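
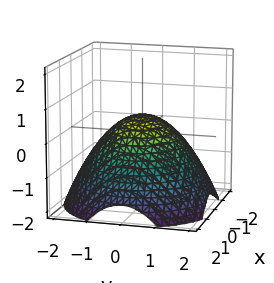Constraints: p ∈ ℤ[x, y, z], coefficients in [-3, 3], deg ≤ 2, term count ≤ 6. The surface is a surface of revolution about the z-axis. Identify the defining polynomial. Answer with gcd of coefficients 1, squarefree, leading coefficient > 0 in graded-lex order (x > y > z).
x^2 + y^2 + 2*z - 1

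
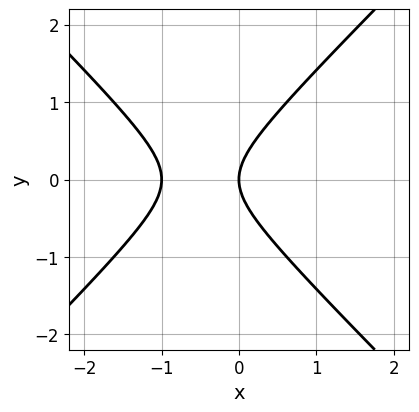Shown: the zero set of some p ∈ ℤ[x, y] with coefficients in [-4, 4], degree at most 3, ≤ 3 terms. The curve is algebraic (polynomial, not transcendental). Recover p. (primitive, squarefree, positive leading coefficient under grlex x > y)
(a) deg p = 2.
(b) Symmetries: it's symmetric under y → −y, forcing even powers of y.
(c) Against the integer gridlines: among the integer gridlines, it crosses the x-axis at x ∈ {-1, 0}; it meets the y-axis at y = 0 (among the integer gridlines).
(d) Fitting integer coefficients to these (and the overall shape) gives p.

x^2 - y^2 + x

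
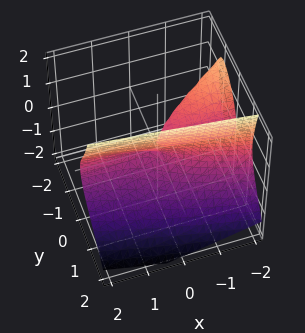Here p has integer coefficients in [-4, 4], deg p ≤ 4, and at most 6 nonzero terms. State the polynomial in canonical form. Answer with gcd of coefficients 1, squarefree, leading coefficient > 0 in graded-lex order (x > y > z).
First, there are 2 components. They look like related sheets of one shape, so recover p as a whole.
Next, deg p = 3. A generic line meets the surface in up to 3 points.
Then, from the visible intercepts: one y-axis crossing is at y = 0; the visible x-axis segment lies entirely on the surface; it meets the z-axis at z = 0 (among the integer gridlines).
Finally, assembling these constraints gives the stated polynomial.

3*y^3 + 2*y^2*z + 2*x*y - 2*z^2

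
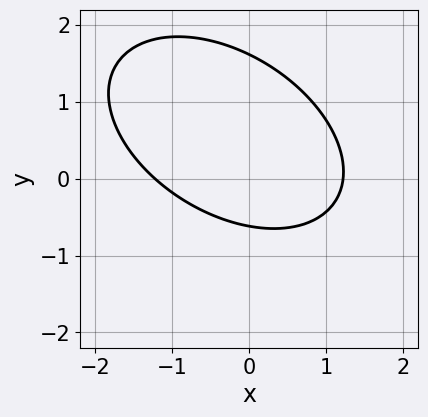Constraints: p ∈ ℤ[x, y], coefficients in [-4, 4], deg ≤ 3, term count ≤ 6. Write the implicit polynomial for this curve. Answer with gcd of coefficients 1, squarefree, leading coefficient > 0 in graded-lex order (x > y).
2*x^2 + 2*x*y + 3*y^2 - 3*y - 3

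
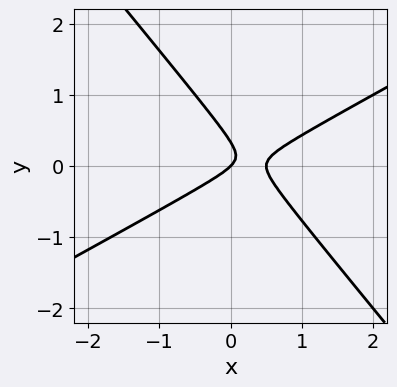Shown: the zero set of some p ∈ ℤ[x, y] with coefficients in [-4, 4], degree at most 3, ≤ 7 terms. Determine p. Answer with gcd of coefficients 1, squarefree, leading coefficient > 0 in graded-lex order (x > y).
1. Degree: no degree-1 curve has this shape, so deg p = 2.
2. From the visible intercepts: it crosses the y-axis at the gridline y = 0; one x-axis crossing is at x = 0.
3. Putting this together gives p.

2*x^2 - 2*x*y - 3*y^2 - x + y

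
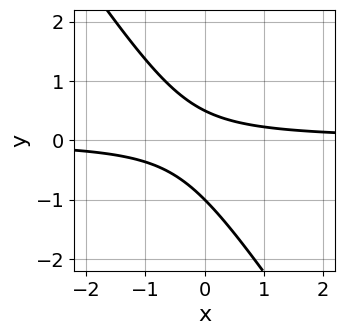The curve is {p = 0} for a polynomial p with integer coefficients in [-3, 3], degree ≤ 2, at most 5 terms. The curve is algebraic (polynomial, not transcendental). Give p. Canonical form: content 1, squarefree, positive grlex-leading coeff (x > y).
(a) The degree is 2 — no degree-1 curve has this shape.
(b) Checking where it meets the axes: one y-axis crossing is at y = -1; the curve avoids every integer x-axis point in the box.
(c) Together with the visible shape, these determine p as stated.

3*x*y + 2*y^2 + y - 1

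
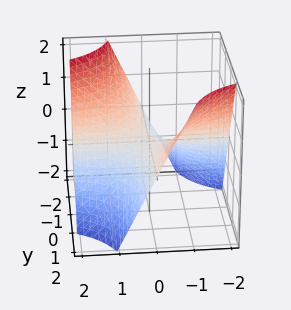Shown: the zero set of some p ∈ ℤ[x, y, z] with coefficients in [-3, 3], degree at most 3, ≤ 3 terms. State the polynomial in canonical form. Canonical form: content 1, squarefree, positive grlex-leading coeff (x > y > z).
Degree: the shape is more complex than any degree-1 surface, so deg p = 2.
Reading off the gridlines: the visible y-axis segment lies entirely on the surface; the visible x-axis segment lies entirely on the surface.
Fitting integer coefficients to these (and the overall shape) gives p.

x*y + z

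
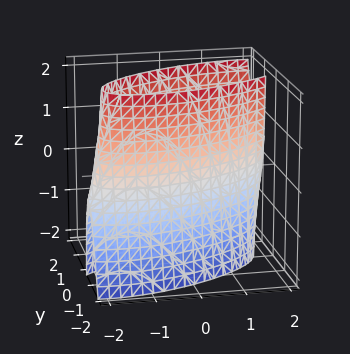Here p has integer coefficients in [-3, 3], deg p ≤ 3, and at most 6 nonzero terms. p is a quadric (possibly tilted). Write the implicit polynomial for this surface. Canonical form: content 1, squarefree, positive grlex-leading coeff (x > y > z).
1. The degree is 2 — the shape is more complex than any degree-1 surface.
2. From the axis intercepts and sections: the y-axis gridline crossings are at y ∈ {-1, 1}; it misses every integer gridline on the z-axis.
3. Assembling these constraints gives the stated polynomial.

x^2 - 2*x*y + 3*y^2 - y*z - 3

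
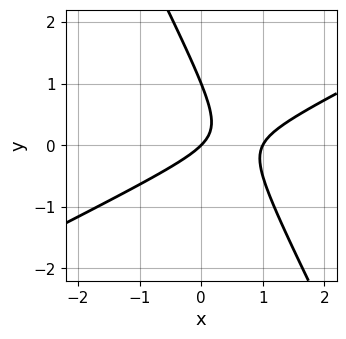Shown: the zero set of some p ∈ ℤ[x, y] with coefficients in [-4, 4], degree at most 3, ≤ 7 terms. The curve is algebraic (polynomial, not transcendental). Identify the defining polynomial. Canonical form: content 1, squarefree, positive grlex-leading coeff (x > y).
2*x^2 - 3*x*y - 2*y^2 - 2*x + 2*y

(a) The degree is 2 — a generic line meets the curve in up to 2 points.
(b) From the visible intercepts: the y-axis gridline crossings are at y ∈ {0, 1}; among the integer gridlines, it crosses the x-axis at x ∈ {0, 1}.
(c) Solving for integer coefficients yields p as stated.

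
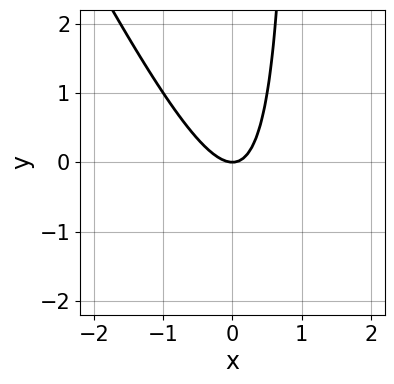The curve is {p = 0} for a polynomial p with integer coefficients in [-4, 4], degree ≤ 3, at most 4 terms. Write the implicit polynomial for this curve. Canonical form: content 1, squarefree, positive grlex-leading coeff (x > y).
2*x^2 + x*y - y

First, the degree is 2 — the shape is more complex than any degree-1 curve.
Then, observable constraints: one y-axis crossing is at y = 0; it crosses the x-axis at the gridline x = 0.
Finally, solving for integer coefficients yields p as stated.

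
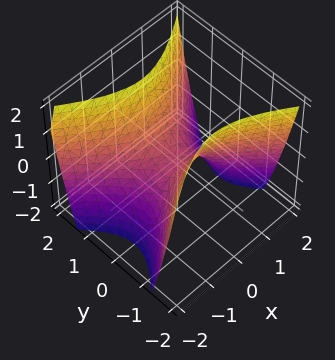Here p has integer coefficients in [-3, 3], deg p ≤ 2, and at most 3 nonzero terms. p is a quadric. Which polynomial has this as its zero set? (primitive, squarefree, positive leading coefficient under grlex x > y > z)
The degree is 2 — a saddle surface; a quadric.
Symmetries: it's symmetric under x → −x, forcing even powers of x; the y ↦ −y reflection is a symmetry, so y appears only in even powers.
Checking where it meets the axes: it meets the x-axis at x = 0 (among the integer gridlines); it meets the z-axis at z = 0 (among the integer gridlines); one y-axis crossing is at y = 0.
Solving for integer coefficients yields p as stated.

2*x^2 - 3*y^2 + 2*z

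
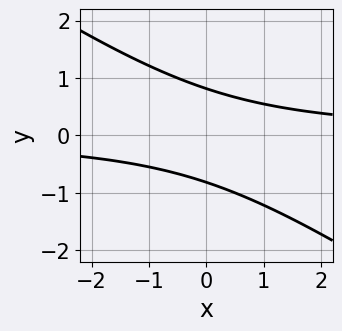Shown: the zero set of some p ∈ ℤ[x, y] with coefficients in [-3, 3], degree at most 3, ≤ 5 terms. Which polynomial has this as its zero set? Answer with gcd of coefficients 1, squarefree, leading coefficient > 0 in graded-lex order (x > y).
2*x*y + 3*y^2 - 2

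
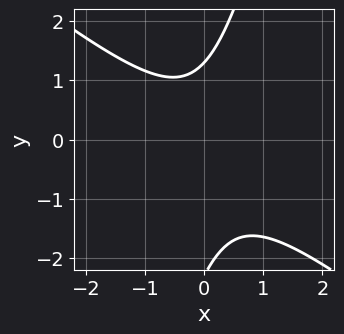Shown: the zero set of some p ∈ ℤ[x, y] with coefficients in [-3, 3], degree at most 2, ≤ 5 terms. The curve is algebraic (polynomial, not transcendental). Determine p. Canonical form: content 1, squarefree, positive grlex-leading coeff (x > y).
(a) deg p = 2.
(b) From the visible intercepts: it misses every integer gridline on the x-axis.
(c) Assembling these constraints gives the stated polynomial.

3*x^2 + 3*x*y - y^2 - y + 3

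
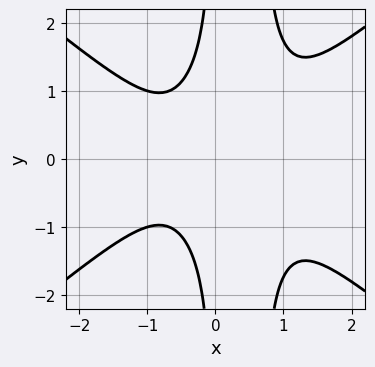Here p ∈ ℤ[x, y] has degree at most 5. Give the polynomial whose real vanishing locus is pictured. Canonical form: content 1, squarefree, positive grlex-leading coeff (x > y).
First, the degree is 4 — the shape is more complex than any degree-3 curve.
Then, symmetries: mirror symmetry y ↦ −y ⇒ only even powers of y.
Next, from the visible intercepts: it misses every integer gridline on the x-axis; no y-intercept at any integer in the box.
Finally, together with the visible shape, these determine p as stated.

2*x^4 - 3*x^2*y^2 - x^3 + 2*x*y^2 + 2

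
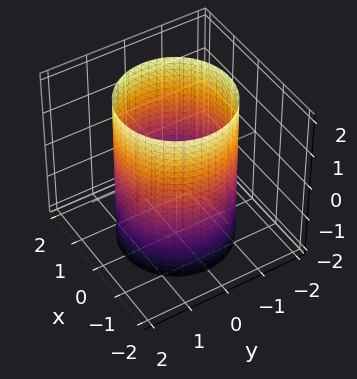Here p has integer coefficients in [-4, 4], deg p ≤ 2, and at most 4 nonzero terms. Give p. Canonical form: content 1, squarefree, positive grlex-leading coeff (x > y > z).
First, degree: constant cross-section along one axis; a quadric, so deg p = 2.
Then, symmetries: every cross-section ⟂ z is a circle, so x, y appear only via x² + y²; mirror symmetry z ↦ −z ⇒ only even powers of z.
Next, from the visible intercepts: the surface avoids every integer z-axis point in the box; a circular section at z = 1 has radius between 1 and 2.
Finally, putting this together gives p.

x^2 + y^2 - 2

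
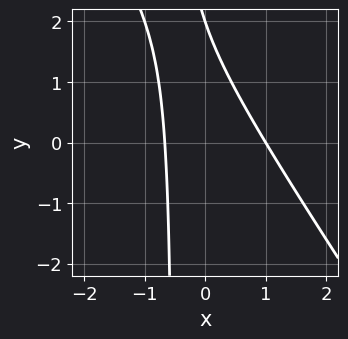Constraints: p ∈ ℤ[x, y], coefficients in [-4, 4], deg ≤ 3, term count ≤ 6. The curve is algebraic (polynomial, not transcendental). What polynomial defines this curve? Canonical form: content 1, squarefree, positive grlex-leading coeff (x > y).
Degree: a generic line meets the curve in up to 2 points, so deg p = 2.
Reading off the gridlines: one x-axis crossing is at x = 1; one y-axis crossing is at y = 2.
Fitting integer coefficients to these (and the overall shape) gives p.

3*x^2 + 2*x*y - x + y - 2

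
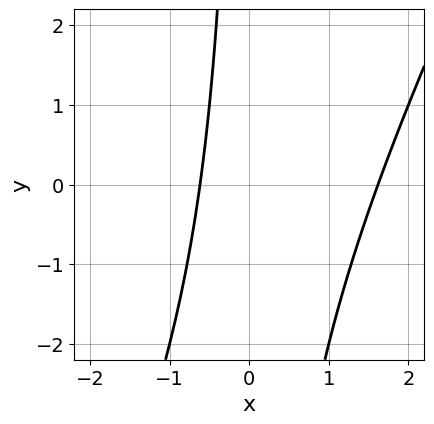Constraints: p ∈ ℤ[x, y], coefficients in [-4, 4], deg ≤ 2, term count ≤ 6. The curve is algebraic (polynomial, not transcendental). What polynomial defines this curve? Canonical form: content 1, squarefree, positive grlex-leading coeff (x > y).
The degree is 2 — a generic line meets the curve in up to 2 points.
From the visible intercepts: it misses every integer gridline on the y-axis.
Putting this together gives p.

2*x^2 - x*y - 2*x - 2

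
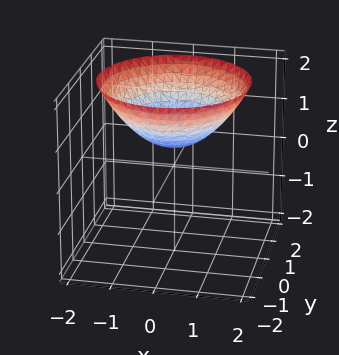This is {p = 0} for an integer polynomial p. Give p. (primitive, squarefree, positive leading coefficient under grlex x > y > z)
First, degree: the shape is more complex than any degree-1 surface, so deg p = 2.
Next, by symmetry, the surface is invariant under rotation about z: p = q(x² + y², z).
Then, from the axis intercepts and sections: a circular section at z = 1 has radius exactly 1; it misses every integer gridline on the x-axis; no y-intercept at any integer in the box.
Finally, together with the visible shape, these determine p as stated.

x^2 + y^2 - 2*z + 1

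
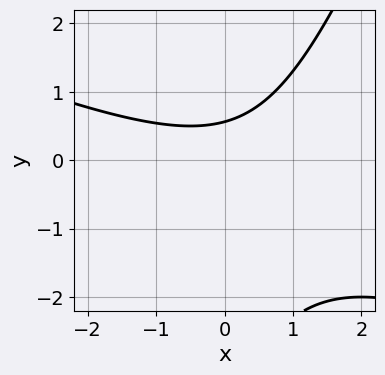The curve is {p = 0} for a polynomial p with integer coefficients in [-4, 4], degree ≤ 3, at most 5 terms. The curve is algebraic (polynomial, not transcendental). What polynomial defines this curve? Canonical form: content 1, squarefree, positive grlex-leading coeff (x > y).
1. Degree: no degree-1 curve has this shape, so deg p = 2.
2. From the axis intercepts and sections: no x-intercept at any integer in the box.
3. The integer polynomial consistent with all of this is the stated p.

x^2 + 2*x*y - y^2 - 3*y + 2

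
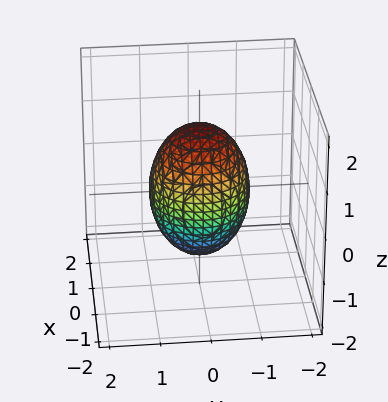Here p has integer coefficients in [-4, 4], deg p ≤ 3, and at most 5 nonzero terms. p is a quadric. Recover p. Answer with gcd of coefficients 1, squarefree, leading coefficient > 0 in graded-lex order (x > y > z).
1. Degree: bounded and convex; a quadric, so deg p = 2.
2. Symmetries: rotational symmetry about the z-axis ⇒ p depends on x, y only through x² + y²; mirror symmetry z ↦ −z ⇒ only even powers of z.
3. Checking where it meets the axes: the y-axis gridline crossings are at y ∈ {-1, 1}; a circular section at z = 0 has radius exactly 1.
4. Fitting integer coefficients to these (and the overall shape) gives p.

2*x^2 + 2*y^2 + z^2 - 2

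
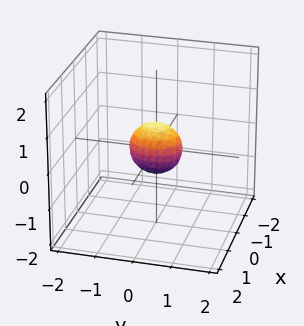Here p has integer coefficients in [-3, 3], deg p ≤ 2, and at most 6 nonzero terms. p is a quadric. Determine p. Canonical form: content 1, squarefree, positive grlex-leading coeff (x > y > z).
3*x^2 + 2*y^2 + 2*z^2 - 1

First, degree: bounded and convex; a quadric, so deg p = 2.
Then, symmetries: it's symmetric under z → −z, forcing even powers of z; it's symmetric under y → −y, forcing even powers of y; the x ↦ −x reflection is a symmetry, so x appears only in even powers.
Finally, solving for integer coefficients yields p as stated.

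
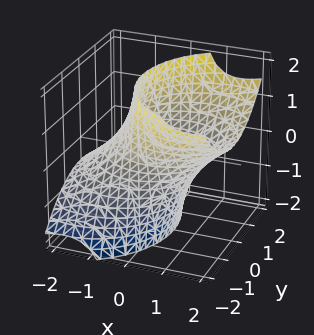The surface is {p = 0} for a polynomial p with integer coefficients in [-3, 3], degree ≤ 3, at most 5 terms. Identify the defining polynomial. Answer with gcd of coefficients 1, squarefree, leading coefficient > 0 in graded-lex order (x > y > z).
x^2 - 2*x*z + y^2 - 2

(a) deg p = 2.
(b) From the axis intercepts and sections: no z-intercept at any integer in the box.
(c) Matching integer coefficients to the picture gives p.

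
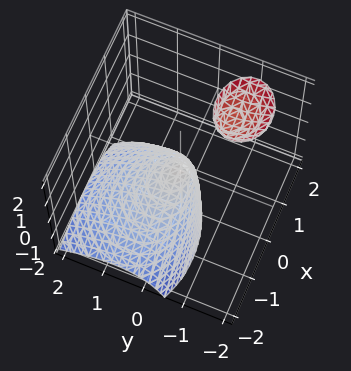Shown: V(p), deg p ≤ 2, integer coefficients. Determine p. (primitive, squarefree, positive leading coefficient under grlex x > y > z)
First, the picture has 2 separate pieces. Treating them together as one polynomial.
Next, degree: the shape is more complex than any degree-1 surface, so deg p = 2.
Next, observable constraints: one z-axis crossing is at z = 0; it meets the y-axis at y = 0 (among the integer gridlines); it meets the x-axis at x = 0 (among the integer gridlines).
Finally, fitting integer coefficients to these (and the overall shape) gives p.

2*x^2 - 2*x*z + 3*y^2 + 3*y*z + 2*z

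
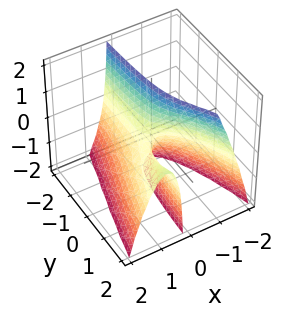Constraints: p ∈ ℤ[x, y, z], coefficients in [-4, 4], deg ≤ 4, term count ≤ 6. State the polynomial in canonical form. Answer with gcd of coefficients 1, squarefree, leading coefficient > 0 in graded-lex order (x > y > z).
3*x^3 - 3*x*y + 3*x*z + y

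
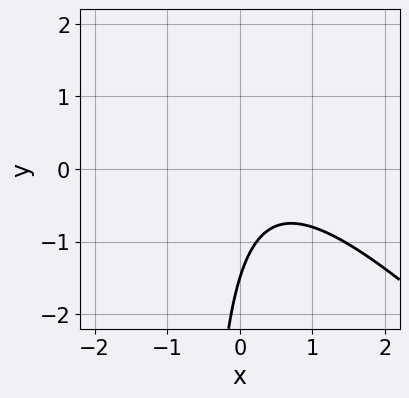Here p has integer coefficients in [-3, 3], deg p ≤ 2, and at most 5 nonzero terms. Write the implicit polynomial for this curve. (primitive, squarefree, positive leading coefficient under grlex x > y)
3*x^2 + 3*x*y - 2*x + 2*y + 3

(a) The degree is 2 — no degree-1 curve has this shape.
(b) Reading off the gridlines: the curve avoids every integer x-axis point in the box.
(c) Matching integer coefficients to the picture gives p.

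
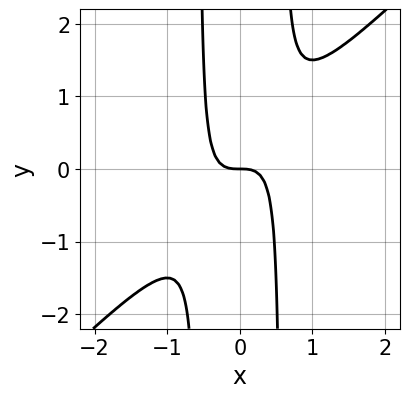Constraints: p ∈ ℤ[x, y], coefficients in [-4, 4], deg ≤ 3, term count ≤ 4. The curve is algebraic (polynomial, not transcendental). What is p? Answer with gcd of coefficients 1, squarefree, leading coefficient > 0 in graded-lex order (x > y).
First, the degree is 3 — a generic line meets the curve in up to 3 points.
Then, checking where it meets the axes: it meets the y-axis at y = 0 (among the integer gridlines); one x-axis crossing is at x = 0.
Finally, putting this together gives p.

3*x^3 - 3*x^2*y + y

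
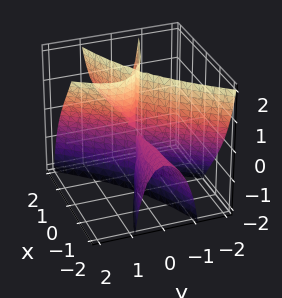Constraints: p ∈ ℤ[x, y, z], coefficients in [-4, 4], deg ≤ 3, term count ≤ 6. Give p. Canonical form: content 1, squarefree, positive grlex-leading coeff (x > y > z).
x^2*z - 3*x*y^2 + 2*y^3 - 2*y^2*z

1. deg p = 3.
2. Checking where it meets the axes: it meets the y-axis at y = 0 (among the integer gridlines); the visible x-axis segment lies entirely on the surface; the visible z-axis segment lies entirely on the surface.
3. The integer polynomial consistent with all of this is the stated p.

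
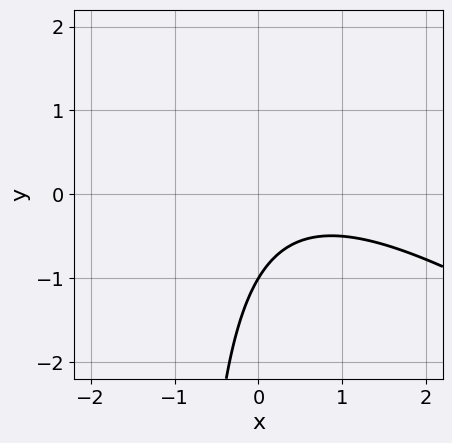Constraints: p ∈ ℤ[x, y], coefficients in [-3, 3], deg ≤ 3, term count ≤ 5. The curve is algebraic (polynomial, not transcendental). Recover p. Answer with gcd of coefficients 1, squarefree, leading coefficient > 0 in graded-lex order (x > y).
The degree is 2 — a generic line meets the curve in up to 2 points.
Against the integer gridlines: it misses every integer gridline on the x-axis; one y-axis crossing is at y = -1.
Putting this together gives p.

2*x^2 + 3*x*y - 2*x + 3*y + 3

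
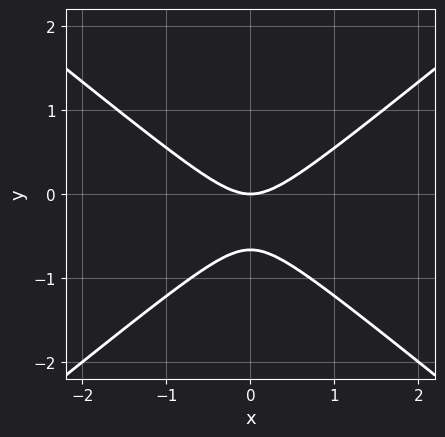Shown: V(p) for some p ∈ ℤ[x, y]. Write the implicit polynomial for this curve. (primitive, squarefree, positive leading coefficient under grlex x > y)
1. The degree is 2 — a generic line meets the curve in up to 2 points.
2. Symmetries: it's symmetric under x → −x, forcing even powers of x.
3. Reading off the gridlines: it meets the x-axis at x = 0 (among the integer gridlines); it meets the y-axis at y = 0 (among the integer gridlines).
4. Together with the visible shape, these determine p as stated.

2*x^2 - 3*y^2 - 2*y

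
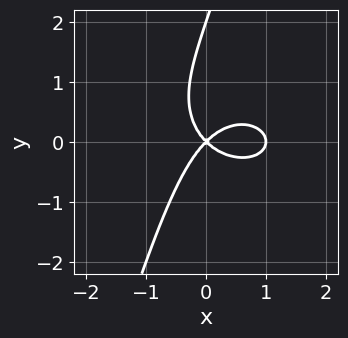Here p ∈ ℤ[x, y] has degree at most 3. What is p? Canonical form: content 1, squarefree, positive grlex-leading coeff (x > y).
The degree is 3 — a generic line meets the curve in up to 3 points.
Reading off the gridlines: among the integer gridlines, it crosses the y-axis at y ∈ {0, 2}; among the integer gridlines, it crosses the x-axis at x ∈ {0, 1}.
Putting this together gives p.

2*x^3 + 3*x*y^2 - y^3 - 2*x^2 + 2*y^2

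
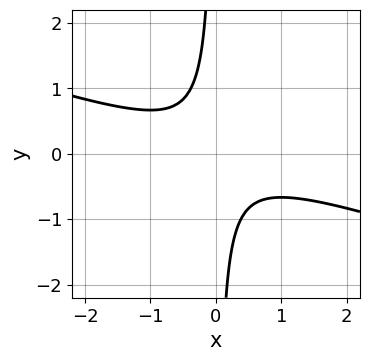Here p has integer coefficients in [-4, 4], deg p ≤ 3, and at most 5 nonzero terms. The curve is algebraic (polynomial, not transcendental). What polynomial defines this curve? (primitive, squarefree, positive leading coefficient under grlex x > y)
First, degree: no degree-1 curve has this shape, so deg p = 2.
Then, against the integer gridlines: the curve avoids every integer x-axis point in the box; the curve avoids every integer y-axis point in the box.
Finally, together with the visible shape, these determine p as stated.

x^2 + 3*x*y + 1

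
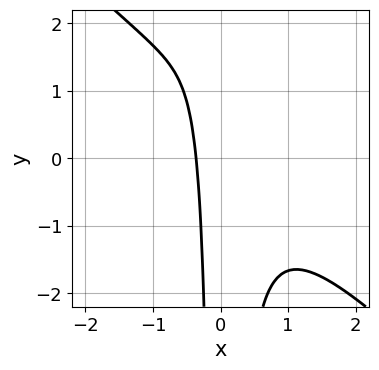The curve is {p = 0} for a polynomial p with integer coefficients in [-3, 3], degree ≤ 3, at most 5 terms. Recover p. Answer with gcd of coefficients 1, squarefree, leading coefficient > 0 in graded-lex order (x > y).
1. Degree: a generic line meets the curve in up to 3 points, so deg p = 3.
2. Observable constraints: no y-intercept at any integer in the box.
3. Fitting integer coefficients to these (and the overall shape) gives p.

3*x^3 + 3*x^2*y - x^2 + 2*x + 1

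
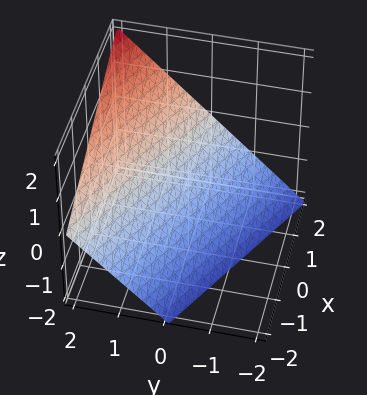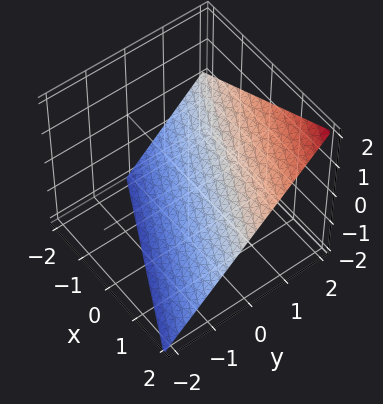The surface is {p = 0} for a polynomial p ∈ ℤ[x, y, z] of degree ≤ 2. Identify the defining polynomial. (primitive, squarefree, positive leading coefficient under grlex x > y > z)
x + 2*y - 2*z - 2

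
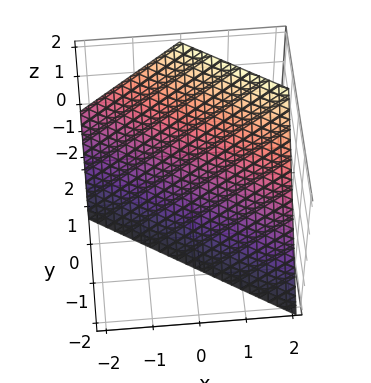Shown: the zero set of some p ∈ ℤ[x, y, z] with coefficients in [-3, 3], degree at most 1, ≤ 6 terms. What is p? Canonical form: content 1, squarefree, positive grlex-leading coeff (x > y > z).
2*x + 3*y - 2*z - 2

(a) The degree is 1 — every cross-section is a straight line — this is a plane.
(b) Checking where it meets the axes: it meets the x-axis at x = 1 (among the integer gridlines); it crosses the z-axis at the gridline z = -1.
(c) Putting this together gives p.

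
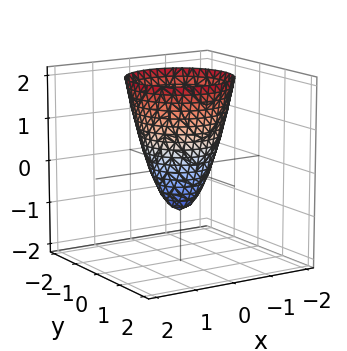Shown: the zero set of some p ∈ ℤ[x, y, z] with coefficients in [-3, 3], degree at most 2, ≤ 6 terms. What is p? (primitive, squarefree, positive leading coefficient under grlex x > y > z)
2*x^2 + 2*y^2 - z - 1

deg p = 2. No degree-1 surface has this shape.
Symmetry: the surface is invariant under rotation about z: p = q(x² + y², z).
From the axis intercepts and sections: a circular section at z = 2 has radius between 1 and 2; one z-axis crossing is at z = -1.
Solving for integer coefficients yields p as stated.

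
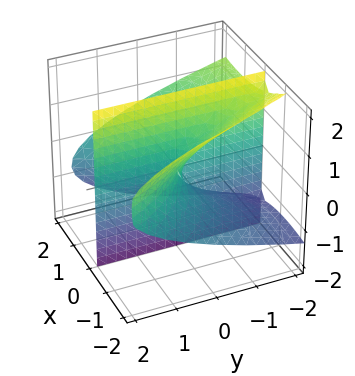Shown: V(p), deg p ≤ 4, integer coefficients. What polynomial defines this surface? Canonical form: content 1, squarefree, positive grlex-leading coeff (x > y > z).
deg p = 3. No degree-2 surface has this shape.
Against the integer gridlines: the visible z-axis segment lies entirely on the surface; every point of the y-axis in the box is on the surface; it meets the x-axis at x = 0 (among the integer gridlines).
Solving for integer coefficients yields p as stated.

x^3 - 2*x^2*z - 3*x*z^2 - 3*x*y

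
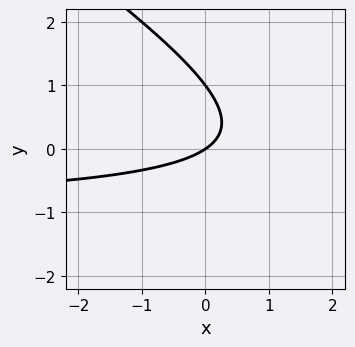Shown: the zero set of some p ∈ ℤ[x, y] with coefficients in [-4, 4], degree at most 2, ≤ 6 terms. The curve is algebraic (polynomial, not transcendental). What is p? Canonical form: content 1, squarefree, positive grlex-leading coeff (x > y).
1. The degree is 2 — the shape is more complex than any degree-1 curve.
2. From the visible intercepts: one x-axis crossing is at x = 0; the y-axis gridline crossings are at y ∈ {0, 1}.
3. These observations pin down the coefficients.

2*x*y + 3*y^2 + 2*x - 3*y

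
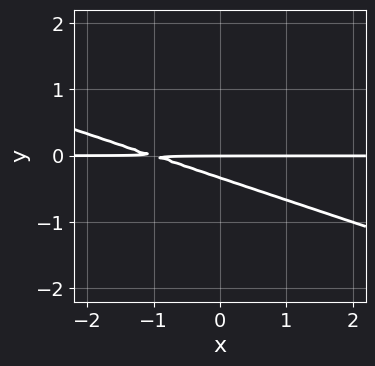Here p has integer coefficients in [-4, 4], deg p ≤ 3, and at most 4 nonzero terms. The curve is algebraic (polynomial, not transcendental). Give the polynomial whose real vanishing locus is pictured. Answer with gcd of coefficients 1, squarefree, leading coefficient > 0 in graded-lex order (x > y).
1. deg p = 2.
2. From the visible intercepts: it meets the y-axis at y = 0 (among the integer gridlines); every point of the x-axis in the box is on the curve.
3. These observations pin down the coefficients.

x*y + 3*y^2 + y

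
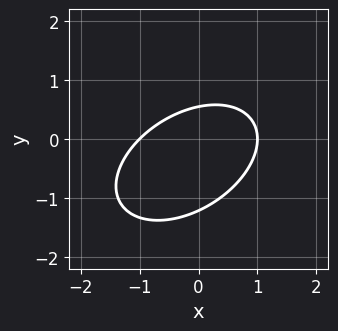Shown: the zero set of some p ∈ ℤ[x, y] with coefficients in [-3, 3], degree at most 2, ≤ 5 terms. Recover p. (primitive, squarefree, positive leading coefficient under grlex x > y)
2*x^2 - 2*x*y + 3*y^2 + 2*y - 2

(a) deg p = 2. No degree-1 curve has this shape.
(b) Against the integer gridlines: the x-axis gridline crossings are at x ∈ {-1, 1}.
(c) Solving for integer coefficients yields p as stated.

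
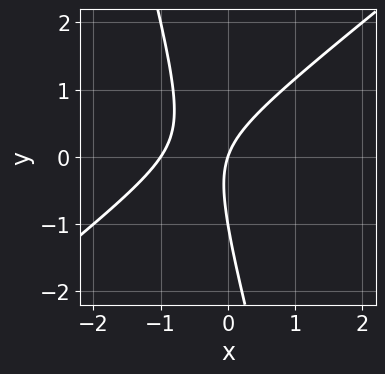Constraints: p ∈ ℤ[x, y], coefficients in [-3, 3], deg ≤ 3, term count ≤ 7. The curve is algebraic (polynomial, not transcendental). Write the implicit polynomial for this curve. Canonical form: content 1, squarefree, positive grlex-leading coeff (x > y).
3*x^2 - 3*x*y - y^2 + 3*x - y

First, the degree is 2 — a generic line meets the curve in up to 2 points.
Then, from the axis intercepts and sections: among the integer gridlines, it crosses the y-axis at y ∈ {-1, 0}; the x-axis gridline crossings are at x ∈ {-1, 0}.
Finally, fitting integer coefficients to these (and the overall shape) gives p.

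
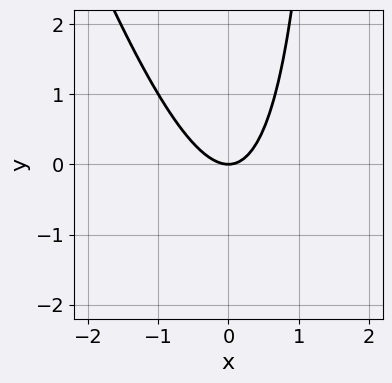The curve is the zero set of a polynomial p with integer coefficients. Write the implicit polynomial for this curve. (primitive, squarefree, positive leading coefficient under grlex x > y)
The degree is 2 — a generic line meets the curve in up to 2 points.
Reading off the gridlines: one x-axis crossing is at x = 0; it crosses the y-axis at the gridline y = 0.
The integer polynomial consistent with all of this is the stated p.

3*x^2 + x*y - 2*y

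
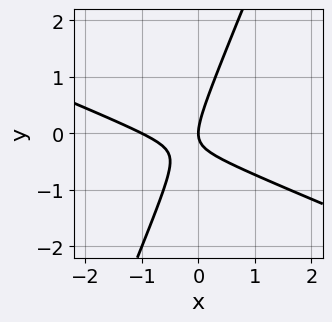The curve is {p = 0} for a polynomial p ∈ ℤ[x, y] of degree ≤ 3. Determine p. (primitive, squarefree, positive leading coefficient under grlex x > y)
deg p = 2. The shape is more complex than any degree-1 curve.
From the visible intercepts: among the integer gridlines, it crosses the x-axis at x ∈ {-1, 0}; it meets the y-axis at y = 0 (among the integer gridlines).
The integer polynomial consistent with all of this is the stated p.

x^2 + 2*x*y - y^2 + x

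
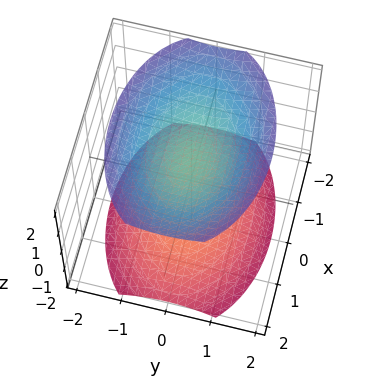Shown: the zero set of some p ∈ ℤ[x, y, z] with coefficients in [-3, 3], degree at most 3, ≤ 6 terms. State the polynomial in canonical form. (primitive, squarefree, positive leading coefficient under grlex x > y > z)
1. The picture has 2 separate pieces. Treating them together as one polynomial.
2. Degree: two separate bowl-shaped sheets opening away from each other; a quadric, so deg p = 2.
3. Symmetries: it's symmetric under z → −z, forcing even powers of z; it's symmetric under y → −y, forcing even powers of y; it's symmetric under x → −x, forcing even powers of x.
4. Reading off the gridlines: it misses every integer gridline on the x-axis; no y-intercept at any integer in the box.
5. Putting this together gives p.

x^2 + 2*y^2 - 2*z^2 + 3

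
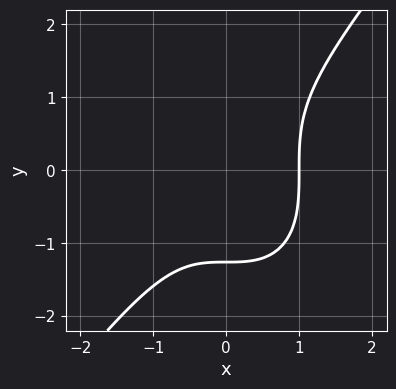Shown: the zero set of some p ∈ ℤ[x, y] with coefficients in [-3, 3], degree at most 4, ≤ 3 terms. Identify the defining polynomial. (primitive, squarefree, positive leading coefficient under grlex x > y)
2*x^3 - y^3 - 2

deg p = 3.
Reading off the gridlines: it crosses the x-axis at the gridline x = 1.
Matching integer coefficients to the picture gives p.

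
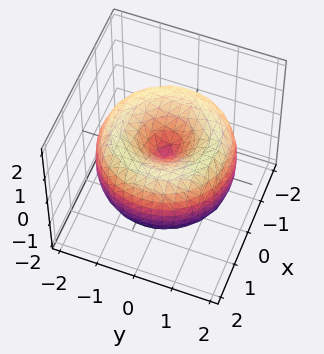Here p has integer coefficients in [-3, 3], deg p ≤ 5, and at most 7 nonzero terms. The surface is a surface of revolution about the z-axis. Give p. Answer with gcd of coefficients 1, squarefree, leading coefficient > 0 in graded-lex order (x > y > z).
x^4 + 2*x^2*y^2 + y^4 - 3*x^2 - 3*y^2 + 2*z^2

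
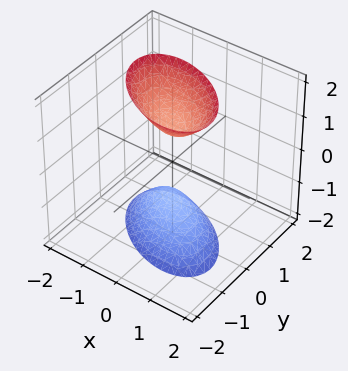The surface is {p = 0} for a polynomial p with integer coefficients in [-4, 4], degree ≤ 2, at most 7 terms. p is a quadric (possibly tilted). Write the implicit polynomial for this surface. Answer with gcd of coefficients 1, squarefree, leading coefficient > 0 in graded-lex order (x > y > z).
2*x^2 + 2*x*y + 3*y^2 - z^2 + 1

(a) The picture has 2 separate pieces.
(b) deg p = 2.
(c) From the axis intercepts and sections: the surface avoids every integer x-axis point in the box; the surface avoids every integer y-axis point in the box; among the integer gridlines, it crosses the z-axis at z ∈ {-1, 1}.
(d) The integer polynomial consistent with all of this is the stated p.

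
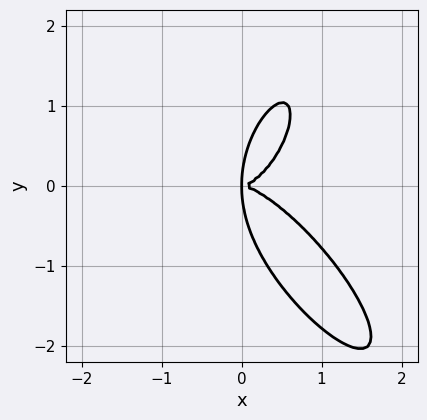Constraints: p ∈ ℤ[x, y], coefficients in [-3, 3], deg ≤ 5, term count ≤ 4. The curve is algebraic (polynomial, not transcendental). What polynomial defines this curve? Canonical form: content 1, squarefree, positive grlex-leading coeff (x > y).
1. Degree: the shape is more complex than any degree-3 curve, so deg p = 4.
2. The integer polynomial consistent with all of this is the stated p.

3*x^4 + 2*x^3*y + y^4 - 3*x*y^2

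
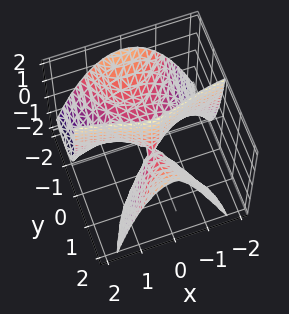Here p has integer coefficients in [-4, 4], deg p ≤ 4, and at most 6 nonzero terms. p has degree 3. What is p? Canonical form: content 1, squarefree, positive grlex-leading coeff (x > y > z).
The degree is 3 — the shape is more complex than any degree-2 surface.
Reading off the gridlines: it crosses the z-axis at the gridline z = 0; one x-axis crossing is at x = 0.
Putting this together gives p.

3*x^2*y - y^3 + x^2 + 3*y*z - z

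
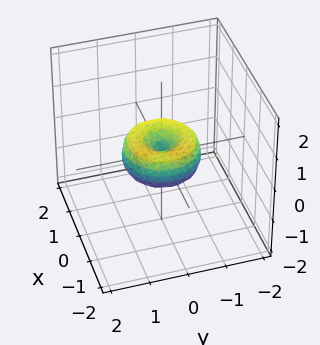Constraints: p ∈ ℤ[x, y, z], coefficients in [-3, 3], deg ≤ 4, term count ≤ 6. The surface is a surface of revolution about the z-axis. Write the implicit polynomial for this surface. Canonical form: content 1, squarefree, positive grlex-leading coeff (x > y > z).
x^4 + 2*x^2*y^2 + y^4 - x^2 - y^2 + z^2

First, deg p = 4. A generic line meets the surface in up to 4 points.
Then, by symmetry, the z-axis is an axis of rotation, so x and y enter only as x² + y².
Then, observable constraints: the x-axis gridline crossings are at x ∈ {-1, 0, 1}; a circular section at z = 0 has radius exactly 1.
Finally, these observations pin down the coefficients. Check: (0, -1, 0) on the y-axis lies on the surface, and p(0, -1, 0) = 0. ✓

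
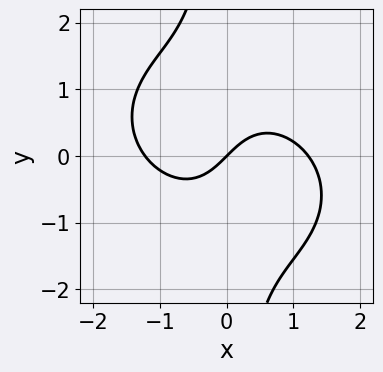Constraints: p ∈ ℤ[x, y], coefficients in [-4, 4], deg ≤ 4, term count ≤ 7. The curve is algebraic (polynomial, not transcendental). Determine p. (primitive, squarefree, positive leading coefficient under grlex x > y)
2*x^3 + x^2*y + 3*x*y^2 - 3*x + 3*y

1. Degree: no degree-2 curve has this shape, so deg p = 3.
2. Observable constraints: it crosses the x-axis at the gridline x = 0; one y-axis crossing is at y = 0.
3. The integer polynomial consistent with all of this is the stated p.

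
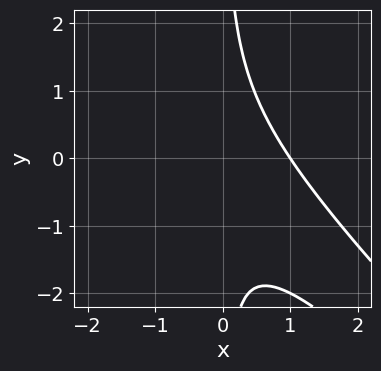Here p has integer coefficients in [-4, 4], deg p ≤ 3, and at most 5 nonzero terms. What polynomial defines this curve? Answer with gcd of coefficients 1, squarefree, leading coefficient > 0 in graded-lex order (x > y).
Degree: the shape is more complex than any degree-2 curve, so deg p = 3.
From the axis intercepts and sections: no y-intercept at any integer in the box; it crosses the x-axis at the gridline x = 1.
Fitting integer coefficients to these (and the overall shape) gives p.

x^3 + 2*x^2*y + x*y^2 - 1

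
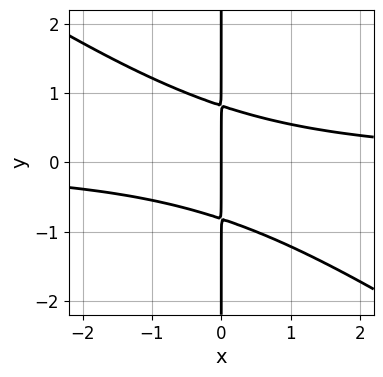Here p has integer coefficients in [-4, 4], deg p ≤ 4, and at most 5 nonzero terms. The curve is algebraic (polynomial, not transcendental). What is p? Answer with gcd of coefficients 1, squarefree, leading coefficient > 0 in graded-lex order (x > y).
deg p = 3.
From the axis intercepts and sections: the visible y-axis segment lies entirely on the curve; it crosses the x-axis at the gridline x = 0.
Assembling these constraints gives the stated polynomial.

2*x^2*y + 3*x*y^2 - 2*x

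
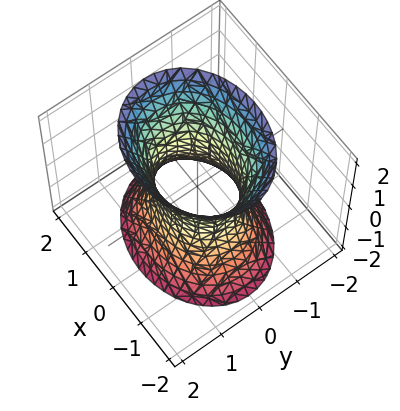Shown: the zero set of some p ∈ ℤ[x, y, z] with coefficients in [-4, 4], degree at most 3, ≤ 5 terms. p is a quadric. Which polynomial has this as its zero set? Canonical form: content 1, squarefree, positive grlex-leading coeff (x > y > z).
2*x^2 + 3*y^2 - z^2 - 2

First, the degree is 2 — an hourglass — one-sheet hyperboloid; a quadric.
Next, symmetries: the x ↦ −x reflection is a symmetry, so x appears only in even powers; the z ↦ −z reflection is a symmetry, so z appears only in even powers; the y ↦ −y reflection is a symmetry, so y appears only in even powers.
Then, observable constraints: it misses every integer gridline on the z-axis; among the integer gridlines, it crosses the x-axis at x ∈ {-1, 1}.
Finally, fitting integer coefficients to these (and the overall shape) gives p.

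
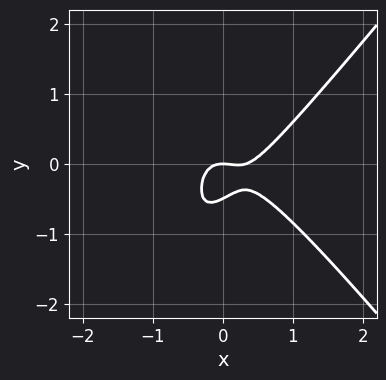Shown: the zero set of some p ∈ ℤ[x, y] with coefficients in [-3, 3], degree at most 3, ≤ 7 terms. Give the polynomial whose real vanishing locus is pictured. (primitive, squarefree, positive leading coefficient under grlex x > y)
3*x^3 - 2*x*y^2 - x^2 - 2*y^2 - y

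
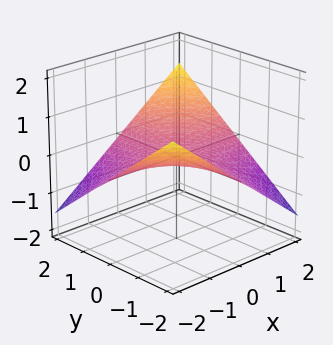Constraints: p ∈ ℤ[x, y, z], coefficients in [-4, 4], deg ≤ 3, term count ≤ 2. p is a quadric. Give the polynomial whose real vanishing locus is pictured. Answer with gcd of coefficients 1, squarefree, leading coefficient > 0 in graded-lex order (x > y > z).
(a) deg p = 2.
(b) From the visible intercepts: every point of the y-axis in the box is on the surface; one z-axis crossing is at z = 0; every point of the x-axis in the box is on the surface.
(c) These observations pin down the coefficients.

x*y - 3*z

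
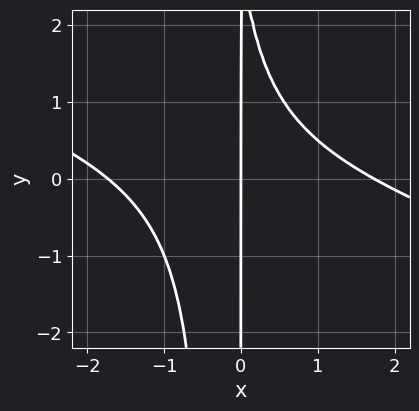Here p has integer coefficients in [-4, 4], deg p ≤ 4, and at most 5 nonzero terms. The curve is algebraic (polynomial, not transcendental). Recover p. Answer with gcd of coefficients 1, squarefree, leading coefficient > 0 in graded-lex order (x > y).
x^3 + 3*x^2*y + x*y - 3*x

(a) The degree is 3 — the shape is more complex than any degree-2 curve.
(b) Observable constraints: the visible y-axis segment lies entirely on the curve; one x-axis crossing is at x = 0.
(c) Together with the visible shape, these determine p as stated.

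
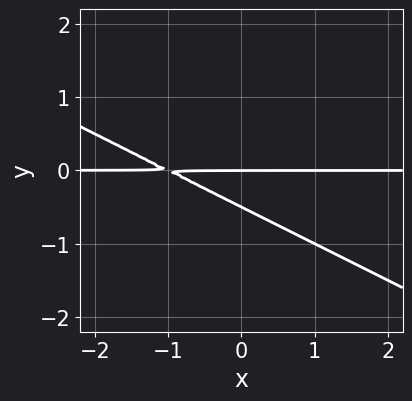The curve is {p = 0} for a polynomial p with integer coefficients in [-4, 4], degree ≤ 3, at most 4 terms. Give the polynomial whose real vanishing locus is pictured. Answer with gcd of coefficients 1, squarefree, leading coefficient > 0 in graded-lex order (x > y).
x*y + 2*y^2 + y

(a) deg p = 2.
(b) Reading off the gridlines: it meets the y-axis at y = 0 (among the integer gridlines); every point of the x-axis in the box is on the curve.
(c) Together with the visible shape, these determine p as stated.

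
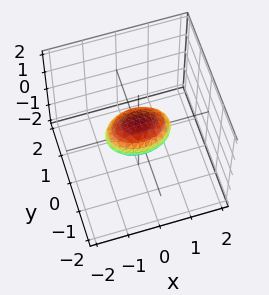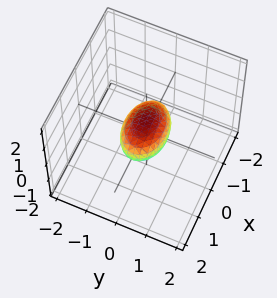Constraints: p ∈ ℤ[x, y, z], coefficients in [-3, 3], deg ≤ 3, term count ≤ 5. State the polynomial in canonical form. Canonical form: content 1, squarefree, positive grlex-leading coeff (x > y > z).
x^2 + 2*y^2 + 2*z^2 - 1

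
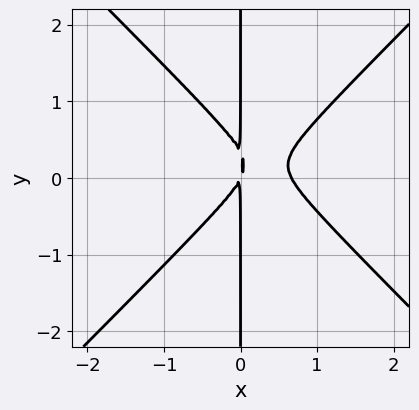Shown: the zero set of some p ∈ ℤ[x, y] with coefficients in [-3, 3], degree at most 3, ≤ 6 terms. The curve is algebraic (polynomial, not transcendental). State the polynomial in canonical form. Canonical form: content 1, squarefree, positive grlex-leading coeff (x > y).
Degree: the shape is more complex than any degree-2 curve, so deg p = 3.
Checking where it meets the axes: the visible y-axis segment lies entirely on the curve.
Putting this together gives p.

3*x^3 - 3*x*y^2 - 2*x^2 + x*y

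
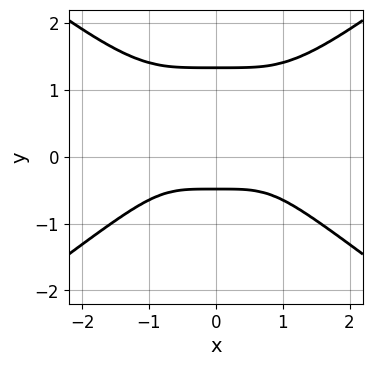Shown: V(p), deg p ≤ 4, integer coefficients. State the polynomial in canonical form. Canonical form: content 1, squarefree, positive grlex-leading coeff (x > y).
First, deg p = 4. A generic line meets the curve in up to 4 points.
Next, symmetries: it's symmetric under x → −x, forcing even powers of x.
Then, observable constraints: the curve avoids every integer x-axis point in the box.
Finally, matching integer coefficients to the picture gives p.

x^4 - 3*y^4 + 3*y^3 + y + 1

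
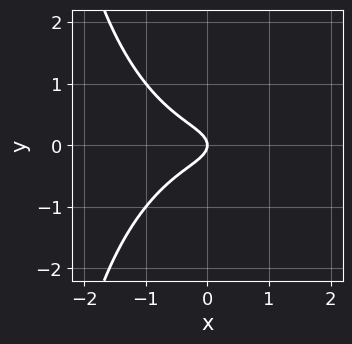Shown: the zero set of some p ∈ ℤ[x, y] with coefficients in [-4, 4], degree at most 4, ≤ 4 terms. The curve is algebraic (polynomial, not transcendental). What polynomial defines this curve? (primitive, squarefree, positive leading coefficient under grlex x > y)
x^3 + x*y^2 + 3*y^2 + x

(a) The degree is 3 — the shape is more complex than any degree-2 curve.
(b) Symmetries: the y ↦ −y reflection is a symmetry, so y appears only in even powers.
(c) From the axis intercepts and sections: it meets the y-axis at y = 0 (among the integer gridlines); it crosses the x-axis at the gridline x = 0.
(d) These observations pin down the coefficients.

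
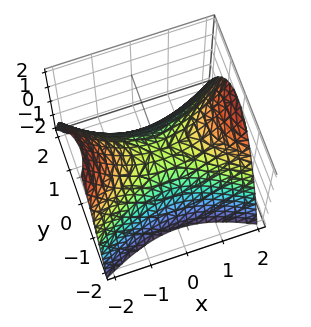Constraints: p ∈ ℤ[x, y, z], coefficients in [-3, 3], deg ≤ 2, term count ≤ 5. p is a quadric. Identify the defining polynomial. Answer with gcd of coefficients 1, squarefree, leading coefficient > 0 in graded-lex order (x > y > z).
The degree is 2 — a hyperbolic paraboloid; a quadric.
Symmetries: mirror symmetry y ↦ −y ⇒ only even powers of y; the x ↦ −x reflection is a symmetry, so x appears only in even powers.
From the visible intercepts: it crosses the x-axis at the gridline x = 0; one y-axis crossing is at y = 0; it meets the z-axis at z = 0 (among the integer gridlines).
Putting this together gives p.

x^2 - 2*y^2 - 2*z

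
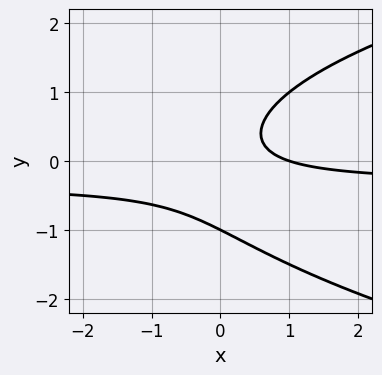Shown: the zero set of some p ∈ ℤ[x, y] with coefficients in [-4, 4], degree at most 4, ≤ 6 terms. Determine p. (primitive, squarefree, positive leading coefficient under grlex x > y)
2*y^3 - 3*x*y + y^2 - x + 1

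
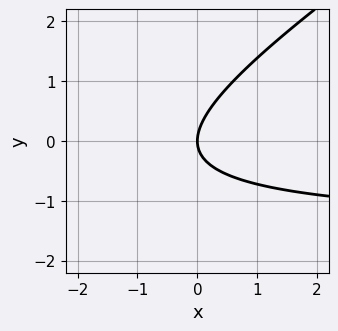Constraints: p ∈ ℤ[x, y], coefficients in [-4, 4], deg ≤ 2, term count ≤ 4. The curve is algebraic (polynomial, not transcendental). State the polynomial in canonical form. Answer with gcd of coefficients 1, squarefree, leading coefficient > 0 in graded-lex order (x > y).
2*x*y - 3*y^2 + 3*x

deg p = 2.
Checking where it meets the axes: one y-axis crossing is at y = 0; it crosses the x-axis at the gridline x = 0.
Fitting integer coefficients to these (and the overall shape) gives p.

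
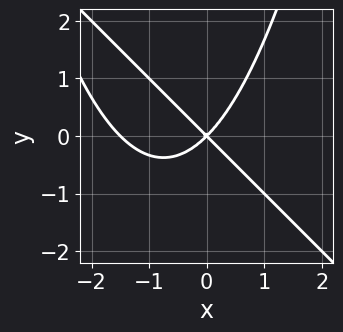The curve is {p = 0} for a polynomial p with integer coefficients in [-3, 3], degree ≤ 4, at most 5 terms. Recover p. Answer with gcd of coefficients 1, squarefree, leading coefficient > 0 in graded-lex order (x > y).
First, deg p = 3. A generic line meets the curve in up to 3 points.
Then, against the integer gridlines: one y-axis crossing is at y = 0; one x-axis crossing is at x = 0.
Finally, assembling these constraints gives the stated polynomial.

2*x^3 + 2*x^2*y + 3*x^2 - 3*y^2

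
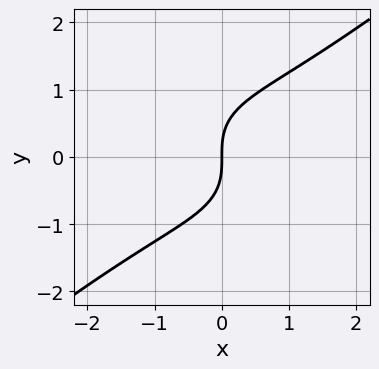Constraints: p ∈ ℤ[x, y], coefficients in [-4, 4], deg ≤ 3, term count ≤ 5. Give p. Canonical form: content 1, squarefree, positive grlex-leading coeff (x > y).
First, degree: a generic line meets the curve in up to 3 points, so deg p = 3.
Next, reading off the gridlines: one y-axis crossing is at y = 0; one x-axis crossing is at x = 0.
Finally, together with the visible shape, these determine p as stated.

x^3 - 2*y^3 + 3*x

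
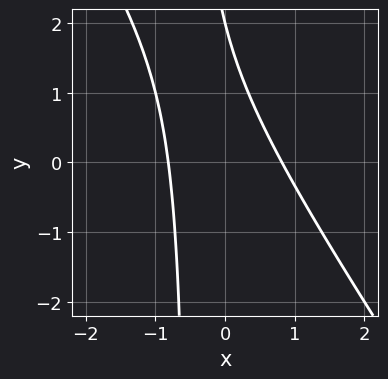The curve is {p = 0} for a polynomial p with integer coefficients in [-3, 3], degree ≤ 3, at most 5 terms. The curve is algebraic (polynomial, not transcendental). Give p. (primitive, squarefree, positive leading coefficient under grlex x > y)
3*x^2 + 2*x*y + y - 2

(a) deg p = 2.
(b) Reading off the gridlines: it crosses the y-axis at the gridline y = 2.
(c) Putting this together gives p.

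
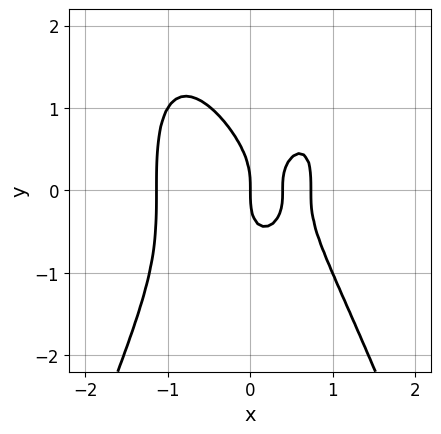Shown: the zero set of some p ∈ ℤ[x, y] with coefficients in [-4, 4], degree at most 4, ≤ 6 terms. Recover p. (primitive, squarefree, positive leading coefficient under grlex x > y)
First, the degree is 4 — the shape is more complex than any degree-3 curve.
Next, from the visible intercepts: it meets the y-axis at y = 0 (among the integer gridlines); one x-axis crossing is at x = 0.
Finally, putting this together gives p.

3*x^4 + y^3 - 3*x^2 + x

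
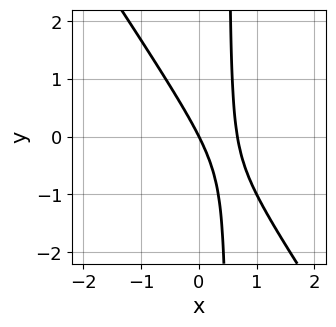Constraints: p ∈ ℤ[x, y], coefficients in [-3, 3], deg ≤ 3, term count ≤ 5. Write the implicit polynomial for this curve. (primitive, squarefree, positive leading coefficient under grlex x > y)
First, degree: the shape is more complex than any degree-1 curve, so deg p = 2.
Then, from the visible intercepts: it meets the y-axis at y = 0 (among the integer gridlines); it crosses the x-axis at the gridline x = 0.
Finally, these observations pin down the coefficients.

3*x^2 + 2*x*y - 2*x - y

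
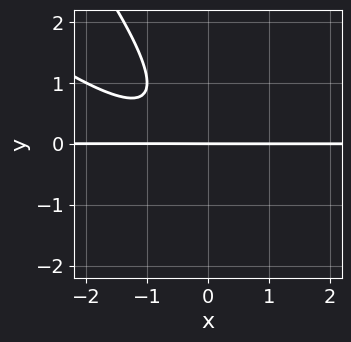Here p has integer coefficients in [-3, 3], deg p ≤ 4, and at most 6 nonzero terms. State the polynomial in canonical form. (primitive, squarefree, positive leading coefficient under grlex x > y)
x^2*y + 2*x*y^2 + y^3 + x*y + y

(a) Degree: the shape is more complex than any degree-2 curve, so deg p = 3.
(b) From the visible intercepts: every point of the x-axis in the box is on the curve; one y-axis crossing is at y = 0.
(c) Matching integer coefficients to the picture gives p.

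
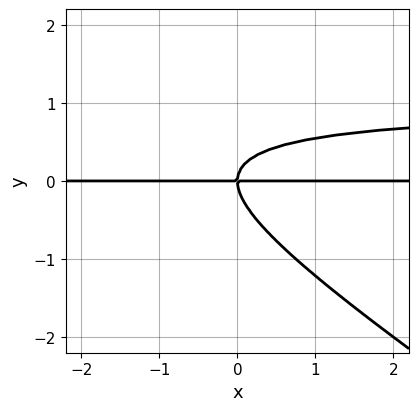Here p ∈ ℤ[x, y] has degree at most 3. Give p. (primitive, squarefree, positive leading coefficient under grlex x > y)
2*x*y^2 + 3*y^3 - 2*x*y

1. Degree: a generic line meets the curve in up to 3 points, so deg p = 3.
2. From the axis intercepts and sections: every point of the x-axis in the box is on the curve; it meets the y-axis at y = 0 (among the integer gridlines).
3. Putting this together gives p.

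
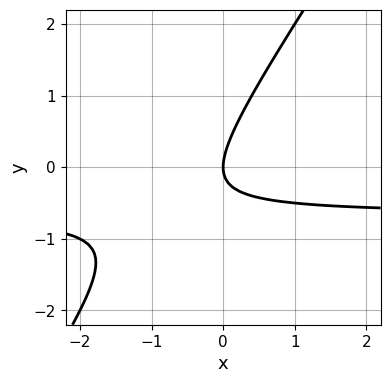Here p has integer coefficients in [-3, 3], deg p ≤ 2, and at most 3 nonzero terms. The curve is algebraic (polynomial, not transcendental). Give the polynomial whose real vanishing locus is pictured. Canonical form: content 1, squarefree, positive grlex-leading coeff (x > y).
3*x*y - 2*y^2 + 2*x

First, the degree is 2 — a generic line meets the curve in up to 2 points.
Next, from the visible intercepts: it crosses the x-axis at the gridline x = 0; it meets the y-axis at y = 0 (among the integer gridlines).
Finally, fitting integer coefficients to these (and the overall shape) gives p.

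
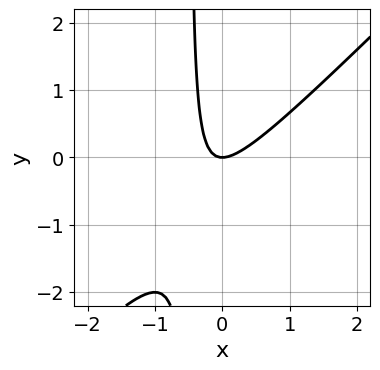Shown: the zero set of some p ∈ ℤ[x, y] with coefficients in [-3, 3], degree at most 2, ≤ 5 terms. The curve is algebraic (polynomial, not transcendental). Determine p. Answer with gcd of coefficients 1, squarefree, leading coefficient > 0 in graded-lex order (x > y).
1. The degree is 2 — a generic line meets the curve in up to 2 points.
2. Observable constraints: it crosses the x-axis at the gridline x = 0; it meets the y-axis at y = 0 (among the integer gridlines).
3. Putting this together gives p.

2*x^2 - 2*x*y - y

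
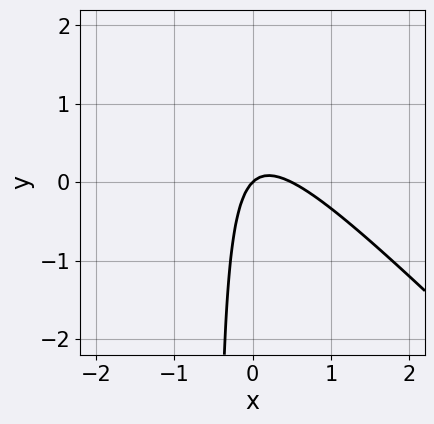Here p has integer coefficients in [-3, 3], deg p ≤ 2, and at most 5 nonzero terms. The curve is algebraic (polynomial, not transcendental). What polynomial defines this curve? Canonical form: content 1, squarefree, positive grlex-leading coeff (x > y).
1. deg p = 2.
2. From the visible intercepts: it meets the y-axis at y = 0 (among the integer gridlines); it crosses the x-axis at the gridline x = 0.
3. Matching integer coefficients to the picture gives p.

2*x^2 + 2*x*y - x + y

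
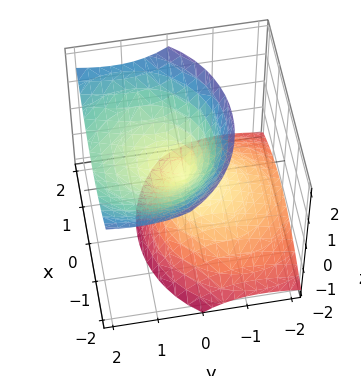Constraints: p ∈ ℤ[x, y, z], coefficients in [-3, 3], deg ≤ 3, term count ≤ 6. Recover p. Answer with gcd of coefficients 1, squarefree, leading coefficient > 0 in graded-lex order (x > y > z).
First, the degree is 2 — the shape is more complex than any degree-1 surface.
Then, observable constraints: it meets the y-axis at y = 0 (among the integer gridlines); it meets the x-axis at x = 0 (among the integer gridlines).
Finally, these observations pin down the coefficients.

2*x^2 + 2*y^2 - 3*y*z - 2*z^2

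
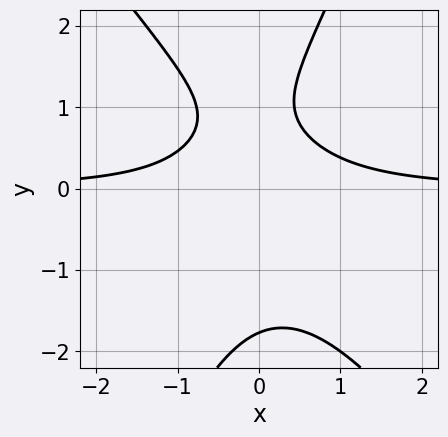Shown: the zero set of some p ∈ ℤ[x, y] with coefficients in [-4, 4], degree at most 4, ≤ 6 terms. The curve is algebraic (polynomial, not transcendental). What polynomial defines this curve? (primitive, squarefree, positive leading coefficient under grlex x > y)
First, the degree is 3 — no degree-2 curve has this shape.
Then, against the integer gridlines: the curve avoids every integer x-axis point in the box.
Finally, these observations pin down the coefficients.

3*x^2*y + x*y^2 - y^3 + 2*y - 2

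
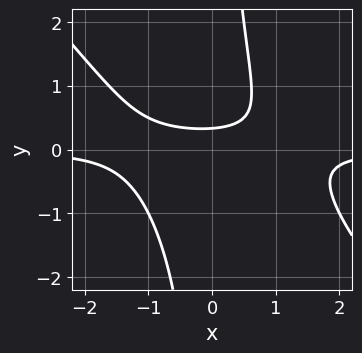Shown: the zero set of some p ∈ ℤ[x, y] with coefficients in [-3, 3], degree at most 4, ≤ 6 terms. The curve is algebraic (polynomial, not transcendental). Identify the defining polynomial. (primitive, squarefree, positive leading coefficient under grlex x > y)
2*x^2*y + 2*x*y^2 - 3*y + 1

The degree is 3 — no degree-2 curve has this shape.
From the axis intercepts and sections: the curve avoids every integer x-axis point in the box.
Together with the visible shape, these determine p as stated.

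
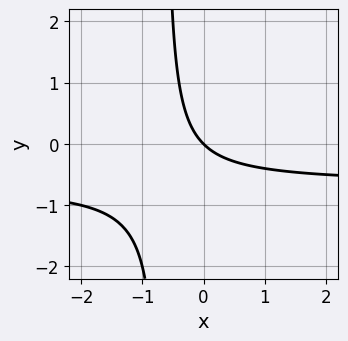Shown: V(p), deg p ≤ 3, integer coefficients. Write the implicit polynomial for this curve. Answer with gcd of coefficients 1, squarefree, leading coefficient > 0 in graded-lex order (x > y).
3*x*y + 2*x + 2*y

deg p = 2. The shape is more complex than any degree-1 curve.
Observable constraints: it meets the x-axis at x = 0 (among the integer gridlines); it meets the y-axis at y = 0 (among the integer gridlines).
Solving for integer coefficients yields p as stated.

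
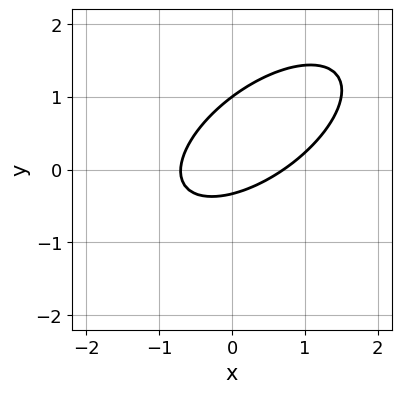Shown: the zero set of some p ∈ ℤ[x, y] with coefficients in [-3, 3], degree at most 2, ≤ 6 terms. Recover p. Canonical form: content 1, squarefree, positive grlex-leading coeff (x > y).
2*x^2 - 3*x*y + 3*y^2 - 2*y - 1

(a) deg p = 2. The shape is more complex than any degree-1 curve.
(b) From the visible intercepts: it meets the y-axis at y = 1 (among the integer gridlines).
(c) Solving for integer coefficients yields p as stated.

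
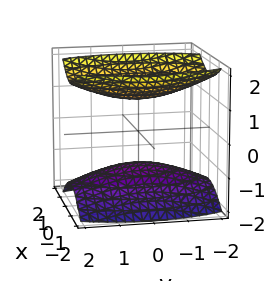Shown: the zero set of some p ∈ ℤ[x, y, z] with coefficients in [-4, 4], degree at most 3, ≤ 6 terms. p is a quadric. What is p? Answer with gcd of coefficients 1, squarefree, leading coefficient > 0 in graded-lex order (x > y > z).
1. There are 2 components. Treating them together as one polynomial.
2. The degree is 2 — two separate bowl-shaped sheets opening away from each other; a quadric.
3. Symmetries: the x ↦ −x reflection is a symmetry, so x appears only in even powers; it's symmetric under z → −z, forcing even powers of z; the y ↦ −y reflection is a symmetry, so y appears only in even powers.
4. Observable constraints: it misses every integer gridline on the x-axis; among the integer gridlines, it crosses the z-axis at z ∈ {-1, 1}; the surface avoids every integer y-axis point in the box.
5. Assembling these constraints gives the stated polynomial.

3*x^2 + y^2 - 3*z^2 + 3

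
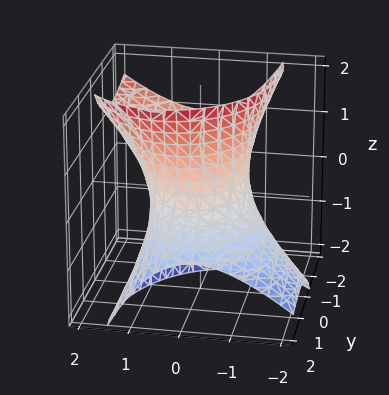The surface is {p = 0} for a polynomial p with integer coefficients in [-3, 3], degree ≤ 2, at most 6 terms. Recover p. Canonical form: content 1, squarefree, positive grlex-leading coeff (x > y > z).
3*x^2 - 2*x*z + 2*y^2 + 3*y*z - z^2 - 3

(a) deg p = 2. A generic line meets the surface in up to 2 points.
(b) Reading off the gridlines: it misses every integer gridline on the z-axis; the x-axis gridline crossings are at x ∈ {-1, 1}.
(c) Fitting integer coefficients to these (and the overall shape) gives p.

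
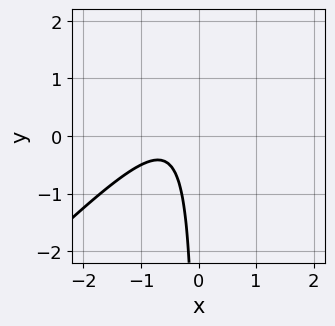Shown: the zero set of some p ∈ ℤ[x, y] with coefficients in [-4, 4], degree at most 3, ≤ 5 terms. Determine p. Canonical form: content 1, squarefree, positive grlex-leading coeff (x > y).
The degree is 2 — no degree-1 curve has this shape.
Observable constraints: no y-intercept at any integer in the box; no x-intercept at any integer in the box.
Solving for integer coefficients yields p as stated.

2*x^2 - 2*x*y + 2*x + 1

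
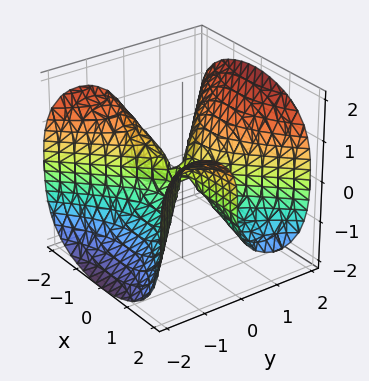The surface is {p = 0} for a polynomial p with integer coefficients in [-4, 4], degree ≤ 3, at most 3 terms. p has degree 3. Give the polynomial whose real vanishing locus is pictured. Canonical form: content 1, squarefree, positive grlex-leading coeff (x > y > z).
x^2*y - y^3 + z^3

The degree is 3 — a generic line meets the surface in up to 3 points.
Observable constraints: it meets the y-axis at y = 0 (among the integer gridlines); it crosses the z-axis at the gridline z = 0.
Solving for integer coefficients yields p as stated.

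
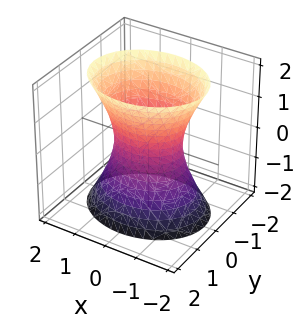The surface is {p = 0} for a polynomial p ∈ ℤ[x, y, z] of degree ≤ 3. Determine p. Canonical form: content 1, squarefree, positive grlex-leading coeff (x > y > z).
2*x^2 + 3*y^2 - z^2 - 2

First, the degree is 2 — one connected sheet with a waist; a quadric.
Then, symmetries: the y ↦ −y reflection is a symmetry, so y appears only in even powers; the x ↦ −x reflection is a symmetry, so x appears only in even powers; the z ↦ −z reflection is a symmetry, so z appears only in even powers.
Next, from the axis intercepts and sections: among the integer gridlines, it crosses the x-axis at x ∈ {-1, 1}; it misses every integer gridline on the z-axis.
Finally, together with the visible shape, these determine p as stated.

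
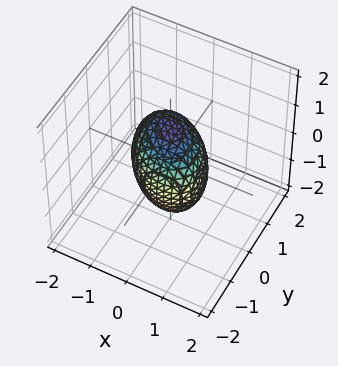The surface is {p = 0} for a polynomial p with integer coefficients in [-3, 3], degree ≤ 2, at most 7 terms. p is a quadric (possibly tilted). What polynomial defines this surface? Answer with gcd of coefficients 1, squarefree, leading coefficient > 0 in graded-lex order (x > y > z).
3*x^2 + 2*x*y + 3*y^2 + 2*z^2 - 3

(a) deg p = 2.
(b) Observable constraints: the y-axis gridline crossings are at y ∈ {-1, 1}; the x-axis gridline crossings are at x ∈ {-1, 1}.
(c) Assembling these constraints gives the stated polynomial.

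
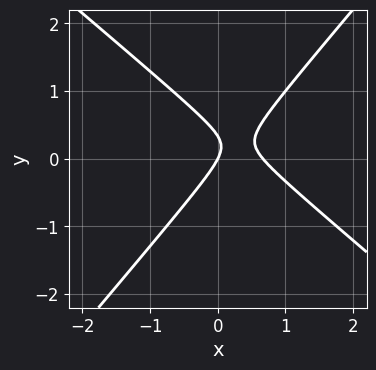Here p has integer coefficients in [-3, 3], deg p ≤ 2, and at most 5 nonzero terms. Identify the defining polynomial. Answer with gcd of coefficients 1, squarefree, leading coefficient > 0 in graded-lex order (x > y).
First, the degree is 2 — no degree-1 curve has this shape.
Next, against the integer gridlines: it meets the y-axis at y = 0 (among the integer gridlines); one x-axis crossing is at x = 0.
Finally, these observations pin down the coefficients.

3*x^2 + x*y - 3*y^2 - 2*x + y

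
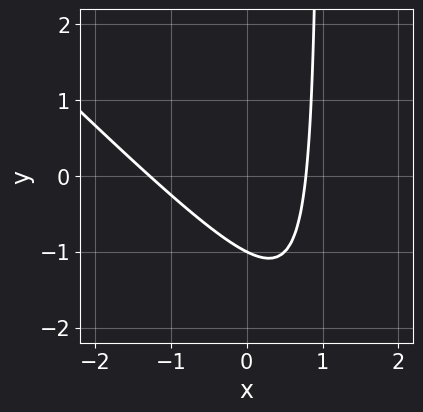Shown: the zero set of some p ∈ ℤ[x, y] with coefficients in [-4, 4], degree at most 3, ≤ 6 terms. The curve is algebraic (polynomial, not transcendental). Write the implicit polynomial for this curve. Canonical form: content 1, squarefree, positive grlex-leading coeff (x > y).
First, the degree is 2 — a generic line meets the curve in up to 2 points.
Next, against the integer gridlines: it meets the y-axis at y = -1 (among the integer gridlines).
Finally, putting this together gives p.

2*x^2 + 2*x*y + x - 2*y - 2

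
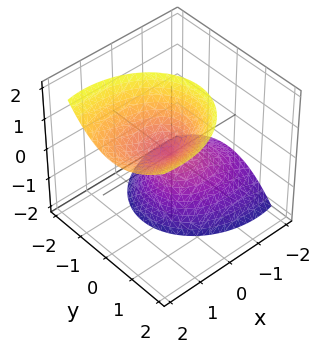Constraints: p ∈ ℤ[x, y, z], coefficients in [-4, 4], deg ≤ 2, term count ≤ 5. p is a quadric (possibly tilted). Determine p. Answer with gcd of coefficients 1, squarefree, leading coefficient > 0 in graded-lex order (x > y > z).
1. deg p = 2. A generic line meets the surface in up to 2 points.
2. From the visible intercepts: it meets the z-axis at z = 0 (among the integer gridlines); it crosses the y-axis at the gridline y = 0.
3. These observations pin down the coefficients.

2*x^2 - 3*x*z + 3*y^2 - y*z - z^2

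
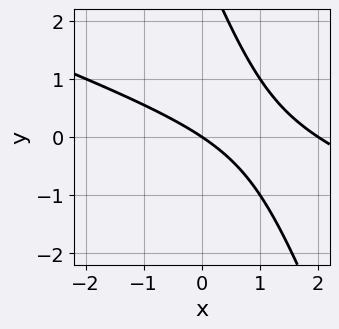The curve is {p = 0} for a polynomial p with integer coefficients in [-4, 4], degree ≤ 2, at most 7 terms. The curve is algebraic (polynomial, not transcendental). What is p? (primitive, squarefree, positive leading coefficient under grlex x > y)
First, degree: a generic line meets the curve in up to 2 points, so deg p = 2.
Then, observable constraints: one y-axis crossing is at y = 0; among the integer gridlines, it crosses the x-axis at x ∈ {0, 2}.
Finally, together with the visible shape, these determine p as stated.

x^2 + 3*x*y + y^2 - 2*x - 3*y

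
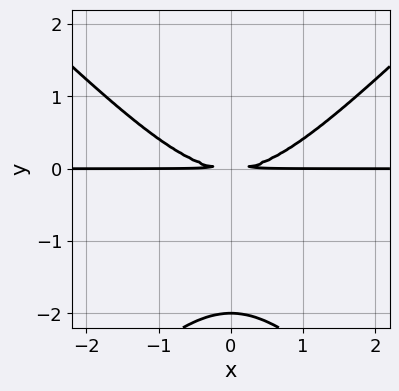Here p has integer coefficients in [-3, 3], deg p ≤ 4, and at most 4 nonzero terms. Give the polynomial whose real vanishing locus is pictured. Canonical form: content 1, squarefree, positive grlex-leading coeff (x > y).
x^2*y - y^3 - 2*y^2

First, deg p = 3. A generic line meets the curve in up to 3 points.
Next, symmetries: the x ↦ −x reflection is a symmetry, so x appears only in even powers.
Then, from the visible intercepts: one y-axis crossing is at y = -2; every point of the x-axis in the box is on the curve.
Finally, assembling these constraints gives the stated polynomial.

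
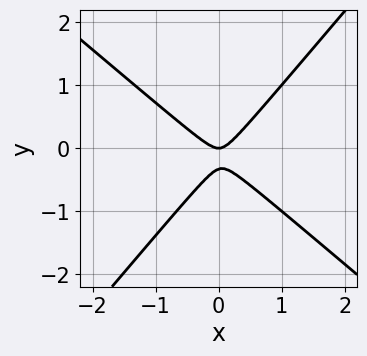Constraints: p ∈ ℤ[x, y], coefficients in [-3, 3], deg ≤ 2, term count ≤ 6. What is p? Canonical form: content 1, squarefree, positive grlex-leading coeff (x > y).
3*x^2 + x*y - 3*y^2 - y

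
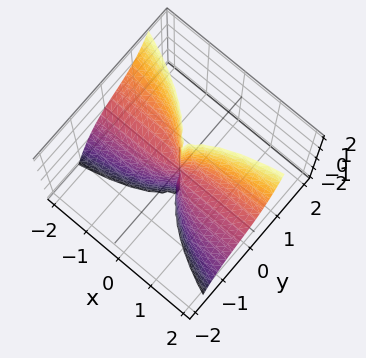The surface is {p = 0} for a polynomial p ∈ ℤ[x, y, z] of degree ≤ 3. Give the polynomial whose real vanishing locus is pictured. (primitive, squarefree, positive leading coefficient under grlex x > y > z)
x^2*y - x^2*z + x*y^2 + 2*y^3

The degree is 3 — the shape is more complex than any degree-2 surface.
Observable constraints: every point of the z-axis in the box is on the surface; the visible x-axis segment lies entirely on the surface; one y-axis crossing is at y = 0.
The integer polynomial consistent with all of this is the stated p.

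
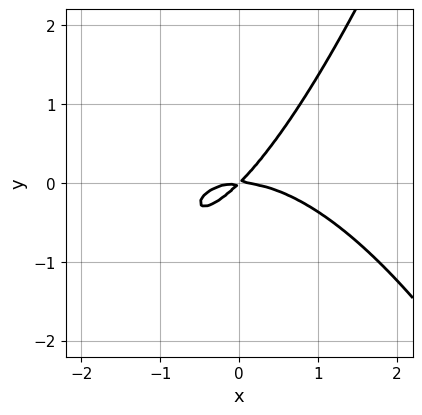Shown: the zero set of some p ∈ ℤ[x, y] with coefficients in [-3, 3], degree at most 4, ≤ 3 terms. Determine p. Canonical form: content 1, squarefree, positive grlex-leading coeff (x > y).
x^3 + 2*x*y - 2*y^2

(a) deg p = 3. A generic line meets the curve in up to 3 points.
(b) From the axis intercepts and sections: one y-axis crossing is at y = 0; one x-axis crossing is at x = 0.
(c) Putting this together gives p.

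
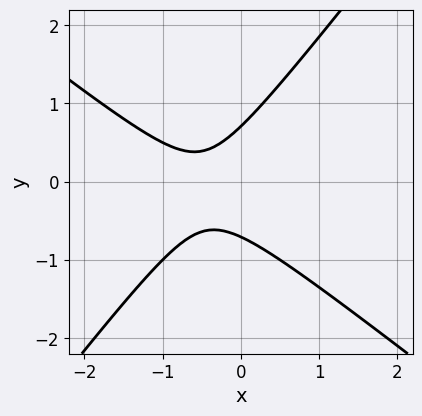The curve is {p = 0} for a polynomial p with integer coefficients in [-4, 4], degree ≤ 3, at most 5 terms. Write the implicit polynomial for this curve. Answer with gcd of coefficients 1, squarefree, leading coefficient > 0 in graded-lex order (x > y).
First, deg p = 2. A generic line meets the curve in up to 2 points.
Next, checking where it meets the axes: the curve avoids every integer x-axis point in the box.
Finally, these observations pin down the coefficients.

2*x^2 + x*y - 2*y^2 + 2*x + 1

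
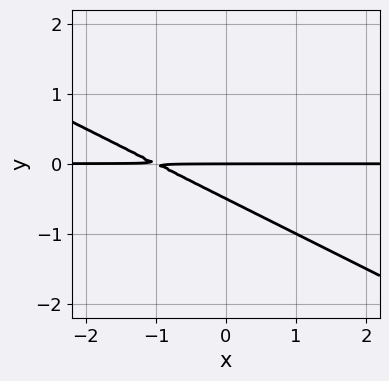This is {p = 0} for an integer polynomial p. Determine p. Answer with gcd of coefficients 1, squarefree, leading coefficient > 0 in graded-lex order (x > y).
x*y + 2*y^2 + y

(a) Degree: a generic line meets the curve in up to 2 points, so deg p = 2.
(b) From the visible intercepts: every point of the x-axis in the box is on the curve; one y-axis crossing is at y = 0.
(c) The integer polynomial consistent with all of this is the stated p.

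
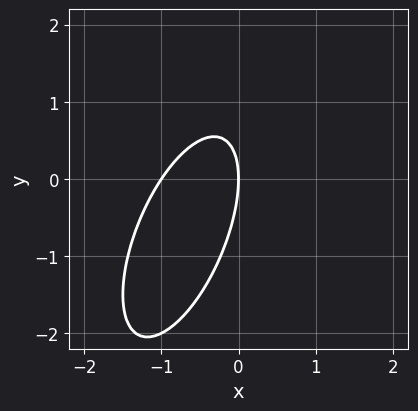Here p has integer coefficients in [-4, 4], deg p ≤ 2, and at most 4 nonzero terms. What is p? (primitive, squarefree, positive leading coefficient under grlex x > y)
3*x^2 - 2*x*y + y^2 + 3*x

(a) deg p = 2. A generic line meets the curve in up to 2 points.
(b) Checking where it meets the axes: among the integer gridlines, it crosses the x-axis at x ∈ {-1, 0}; one y-axis crossing is at y = 0.
(c) Assembling these constraints gives the stated polynomial.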